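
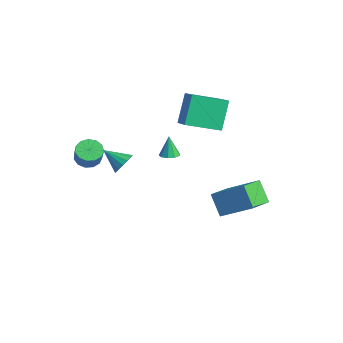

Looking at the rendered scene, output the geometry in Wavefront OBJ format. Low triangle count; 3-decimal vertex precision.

v 0.161 -3.107 0.769
v 0.408 -2.837 1.378
v -0.861 -3.713 1.451
v 0.173 -2.585 1.25
v -0.065 -2.473 0.993
v -0.242 -2.53 0.676
v -0.311 -2.743 0.384
v -0.254 -3.053 0.195
v -0.085 -3.377 0.16
v 0.149 -3.63 0.288
v 0.387 -3.742 0.545
v 0.565 -3.684 0.861
v 0.634 -3.472 1.153
v 0.576 -3.162 1.342
v 0.78 2.907 -3.466
v 1.451 1.407 -2.809
v 2.167 4.029 -2.321
v 2.838 2.529 -1.664
v 1.742 2.851 -4.576
v 2.413 1.351 -3.919
v 3.129 3.973 -3.431
v 3.8 2.473 -2.774
v -2.141 1.146 -1.863
v -1.585 1.141 -1.7
v -2.499 1.334 -0.637
v -1.697 1.511 -1.789
v -2.017 1.71 -1.913
v -2.395 1.645 -2.013
v -2.655 1.347 -2.043
v -2.674 0.954 -1.988
v -2.444 0.651 -1.875
v -2.073 0.58 -1.756
v -1.733 0.773 -1.686
v -3.097 2.752 1.95
v -2.041 2.513 2.554
v -2.282 4.578 1.246
v -1.225 4.339 1.85
v -2.395 1.821 0.35
v -1.338 1.582 0.954
v -1.579 3.647 -0.354
v -0.523 3.408 0.25
v -3.151 -3.327 -0.766
v -2.523 -2.988 -1.026
v -2.04 -3.155 -0.074
v -2.669 -3.493 0.186
v -2.762 -2.68 -0.85
v -2.279 -2.846 0.101
v -3.125 -2.576 -0.648
v -2.642 -2.743 0.304
v -3.497 -2.712 -0.483
v -3.014 -2.878 0.469
v -3.758 -3.042 -0.408
v -3.276 -3.208 0.544
v -3.828 -3.463 -0.447
v -3.345 -3.629 0.505
v -3.682 -3.841 -0.586
v -3.199 -4.007 0.365
v -3.368 -4.055 -0.783
v -2.885 -4.221 0.168
v -2.985 -4.038 -0.975
v -2.502 -4.205 -0.023
v -2.655 -3.796 -1.1
v -2.172 -3.962 -0.148
v -2.483 -3.404 -1.119
v -2 -3.571 -0.167
f 2 1 4
f 2 4 3
f 4 1 5
f 4 5 3
f 5 1 6
f 5 6 3
f 6 1 7
f 6 7 3
f 7 1 8
f 7 8 3
f 8 1 9
f 8 9 3
f 9 1 10
f 9 10 3
f 10 1 11
f 10 11 3
f 11 1 12
f 11 12 3
f 12 1 13
f 12 13 3
f 13 1 14
f 13 14 3
f 14 1 2
f 14 2 3
f 16 18 15
f 19 16 15
f 15 18 17
f 17 19 15
f 16 22 18
f 20 16 19
f 20 22 16
f 18 22 17
f 21 19 17
f 17 22 21
f 21 20 19
f 22 20 21
f 24 23 26
f 24 26 25
f 26 23 27
f 26 27 25
f 27 23 28
f 27 28 25
f 28 23 29
f 28 29 25
f 29 23 30
f 29 30 25
f 30 23 31
f 30 31 25
f 31 23 32
f 31 32 25
f 32 23 33
f 32 33 25
f 33 23 24
f 33 24 25
f 35 37 34
f 38 35 34
f 34 37 36
f 36 38 34
f 35 41 37
f 39 35 38
f 39 41 35
f 37 41 36
f 40 38 36
f 36 41 40
f 40 39 38
f 41 39 40
f 43 42 46
f 43 46 44
f 44 46 47
f 44 47 45
f 46 42 48
f 46 48 47
f 47 48 49
f 47 49 45
f 48 42 50
f 48 50 49
f 49 50 51
f 49 51 45
f 50 42 52
f 50 52 51
f 51 52 53
f 51 53 45
f 52 42 54
f 52 54 53
f 53 54 55
f 53 55 45
f 54 42 56
f 54 56 55
f 55 56 57
f 55 57 45
f 56 42 58
f 56 58 57
f 57 58 59
f 57 59 45
f 58 42 60
f 58 60 59
f 59 60 61
f 59 61 45
f 60 42 62
f 60 62 61
f 61 62 63
f 61 63 45
f 62 42 64
f 62 64 63
f 63 64 65
f 63 65 45
f 64 42 43
f 64 43 65
f 65 43 44
f 65 44 45



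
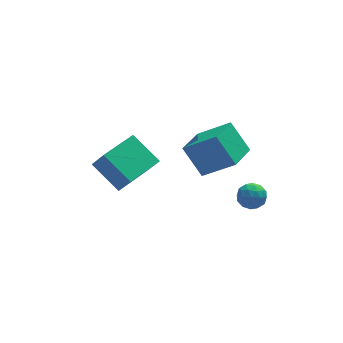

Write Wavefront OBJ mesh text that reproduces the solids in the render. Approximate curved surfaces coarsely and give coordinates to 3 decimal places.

v 2.142 0.103 -2.813
v 2.503 0.722 -2.537
v 3.157 -0.582 -2.603
v 3.518 0.037 -2.327
v 2.936 -0.274 -1.935
v 2.309 0.149 -2.065
v 3.351 -0.009 -3.075
v 2.724 0.414 -3.205
v 3.25 0.653 -2.699
v 2.994 0.489 -1.995
v 2.666 -0.349 -3.145
v 2.41 -0.513 -2.441
v 2.234 0.473 -2.693
v 3.426 -0.333 -2.447
v 3.084 -0.516 -2.216
v 3.297 -0.152 -2.054
v 2.12 0.136 -2.416
v 2.332 0.5 -2.254
v 2.586 -0.086 -1.9
v 3.328 -0.36 -2.886
v 3.54 0.004 -2.724
v 2.363 0.292 -3.086
v 2.576 0.656 -2.924
v 3.074 0.226 -3.24
v 2.885 0.796 -2.627
v 3.481 0.393 -2.504
v 3.383 0.366 -2.943
v 3.015 0.615 -3.019
v 2.734 0.699 -2.213
v 3.33 0.297 -2.089
v 2.989 0.114 -1.859
v 2.62 0.363 -1.935
v 3.173 0.659 -2.308
v 2.33 -0.157 -3.051
v 2.926 -0.559 -2.927
v 3.04 -0.223 -3.205
v 2.671 0.026 -3.281
v 2.179 -0.253 -2.636
v 2.775 -0.656 -2.513
v 2.645 -0.475 -2.121
v 2.277 -0.226 -2.197
v 2.487 -0.519 -2.832
v 0.373 3.372 -1.301
v 1.803 2.591 -0.074
v 1.519 4.816 -1.719
v 2.95 4.035 -0.491
v 1.07 2.405 -2.729
v 2.501 1.624 -1.501
v 2.217 3.849 -3.146
v 3.647 3.068 -1.919
v -3.27 1.202 -1.698
v -4.223 2.492 -0.641
v -1.555 2.482 -1.713
v -2.507 3.771 -0.656
v -2.833 0.629 -0.604
v -3.785 1.918 0.453
v -1.117 1.908 -0.619
v -2.07 3.198 0.438
f 1 38 17
f 38 12 41
f 17 41 6
f 38 41 17
f 1 17 13
f 17 6 18
f 13 18 2
f 17 18 13
f 1 13 22
f 13 2 23
f 22 23 8
f 13 23 22
f 1 22 34
f 22 8 37
f 34 37 11
f 22 37 34
f 1 34 38
f 34 11 42
f 38 42 12
f 34 42 38
f 2 18 29
f 18 6 32
f 29 32 10
f 18 32 29
f 6 41 19
f 41 12 40
f 19 40 5
f 41 40 19
f 12 42 39
f 42 11 35
f 39 35 3
f 42 35 39
f 11 37 36
f 37 8 24
f 36 24 7
f 37 24 36
f 8 23 28
f 23 2 25
f 28 25 9
f 23 25 28
f 4 30 16
f 30 10 31
f 16 31 5
f 30 31 16
f 4 16 14
f 16 5 15
f 14 15 3
f 16 15 14
f 4 14 21
f 14 3 20
f 21 20 7
f 14 20 21
f 4 21 26
f 21 7 27
f 26 27 9
f 21 27 26
f 4 26 30
f 26 9 33
f 30 33 10
f 26 33 30
f 5 31 19
f 31 10 32
f 19 32 6
f 31 32 19
f 3 15 39
f 15 5 40
f 39 40 12
f 15 40 39
f 7 20 36
f 20 3 35
f 36 35 11
f 20 35 36
f 9 27 28
f 27 7 24
f 28 24 8
f 27 24 28
f 10 33 29
f 33 9 25
f 29 25 2
f 33 25 29
f 44 46 43
f 47 44 43
f 43 46 45
f 45 47 43
f 44 50 46
f 48 44 47
f 48 50 44
f 46 50 45
f 49 47 45
f 45 50 49
f 49 48 47
f 50 48 49
f 52 54 51
f 55 52 51
f 51 54 53
f 53 55 51
f 52 58 54
f 56 52 55
f 56 58 52
f 54 58 53
f 57 55 53
f 53 58 57
f 57 56 55
f 58 56 57



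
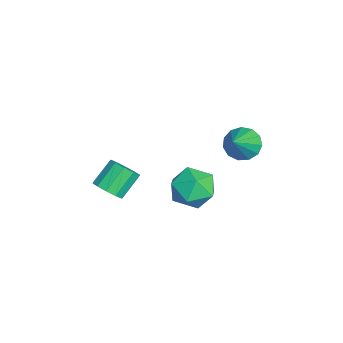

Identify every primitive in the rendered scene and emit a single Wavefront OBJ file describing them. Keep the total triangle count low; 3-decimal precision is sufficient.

v 1.165 0.429 -3.429
v 1.65 -0.047 -2.559
v -0.37 0.527 -2.521
v 0.115 0.051 -1.651
v 0.4 1.075 -1.95
v 1.349 1.014 -2.511
v -0.069 -0.534 -2.569
v 0.88 -0.595 -3.13
v 0.887 -0.642 -2.027
v 1.177 0.352 -1.645
v 0.103 0.128 -3.435
v 0.393 1.122 -3.053
v 1.232 -3.232 -2.067
v 1.687 -2.677 -2.202
v 1.043 -1.933 -1.307
v 0.588 -2.488 -1.173
v 1.336 -2.642 -2.484
v 0.693 -1.897 -1.589
v 0.946 -2.831 -2.606
v 0.302 -2.087 -1.712
v 0.665 -3.174 -2.523
v 0.021 -2.43 -1.629
v 0.6 -3.539 -2.266
v -0.043 -2.795 -1.372
v 0.777 -3.787 -1.933
v 0.133 -3.043 -1.038
v 1.127 -3.823 -1.651
v 0.484 -3.078 -0.756
v 1.518 -3.633 -1.528
v 0.874 -2.889 -0.634
v 1.799 -3.29 -1.611
v 1.155 -2.546 -0.717
v 1.863 -2.925 -1.868
v 1.22 -2.181 -0.974
v 1.802 2.118 1.105
v 2.368 2.341 0.585
v 3.018 1.622 2.215
v 2.281 2.702 0.841
v 2.042 2.877 1.181
v 1.727 2.811 1.496
v 1.436 2.525 1.688
v 1.261 2.11 1.694
v 1.258 1.697 1.513
v 1.427 1.418 1.202
v 1.716 1.361 0.861
v 2.032 1.544 0.597
v 2.275 1.91 0.494
f 1 12 6
f 1 6 2
f 1 2 8
f 1 8 11
f 1 11 12
f 2 6 10
f 6 12 5
f 12 11 3
f 11 8 7
f 8 2 9
f 4 10 5
f 4 5 3
f 4 3 7
f 4 7 9
f 4 9 10
f 5 10 6
f 3 5 12
f 7 3 11
f 9 7 8
f 10 9 2
f 14 13 17
f 14 17 15
f 15 17 18
f 15 18 16
f 17 13 19
f 17 19 18
f 18 19 20
f 18 20 16
f 19 13 21
f 19 21 20
f 20 21 22
f 20 22 16
f 21 13 23
f 21 23 22
f 22 23 24
f 22 24 16
f 23 13 25
f 23 25 24
f 24 25 26
f 24 26 16
f 25 13 27
f 25 27 26
f 26 27 28
f 26 28 16
f 27 13 29
f 27 29 28
f 28 29 30
f 28 30 16
f 29 13 31
f 29 31 30
f 30 31 32
f 30 32 16
f 31 13 33
f 31 33 32
f 32 33 34
f 32 34 16
f 33 13 14
f 33 14 34
f 34 14 15
f 34 15 16
f 36 35 38
f 36 38 37
f 38 35 39
f 38 39 37
f 39 35 40
f 39 40 37
f 40 35 41
f 40 41 37
f 41 35 42
f 41 42 37
f 42 35 43
f 42 43 37
f 43 35 44
f 43 44 37
f 44 35 45
f 44 45 37
f 45 35 46
f 45 46 37
f 46 35 47
f 46 47 37
f 47 35 36
f 47 36 37



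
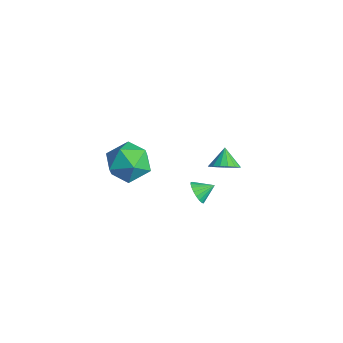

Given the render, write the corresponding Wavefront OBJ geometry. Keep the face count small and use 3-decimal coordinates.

v -1.205 3.645 -1.027
v -0.624 3.515 -0.42
v -1.935 4.095 -0.233
v -0.541 3.889 -0.556
v -0.61 4.208 -0.8
v -0.815 4.397 -1.096
v -1.109 4.414 -1.376
v -1.425 4.255 -1.576
v -1.691 3.956 -1.651
v -1.845 3.585 -1.583
v -1.853 3.229 -1.387
v -1.712 2.967 -1.109
v -1.454 2.861 -0.813
v -1.14 2.934 -0.565
v -0.84 3.17 -0.423
v -0.376 1.592 -1.463
v -0.089 1.202 -0.944
v -0.084 2.428 -0.997
v 0.137 1.229 -1.133
v 0.273 1.318 -1.379
v 0.298 1.455 -1.639
v 0.206 1.615 -1.869
v 0.013 1.772 -2.029
v -0.247 1.897 -2.091
v -0.529 1.97 -2.044
v -0.785 1.978 -1.897
v -0.97 1.918 -1.675
v -1.053 1.803 -1.416
v -1.018 1.651 -1.165
v -0.872 1.489 -0.966
v -0.641 1.345 -0.853
v -0.364 1.243 -0.845
v 0.806 -1.96 4.799
v 1.507 -2.956 4.512
v -0.527 -2.484 3.368
v 0.174 -3.48 3.081
v -0.431 -3.436 4.175
v 0.392 -3.112 5.059
v 0.588 -2.328 2.821
v 1.411 -2.004 3.705
v 1.371 -3.184 3.289
v 0.742 -3.868 4.126
v 0.238 -1.572 3.754
v -0.391 -2.256 4.591
f 2 1 4
f 2 4 3
f 4 1 5
f 4 5 3
f 5 1 6
f 5 6 3
f 6 1 7
f 6 7 3
f 7 1 8
f 7 8 3
f 8 1 9
f 8 9 3
f 9 1 10
f 9 10 3
f 10 1 11
f 10 11 3
f 11 1 12
f 11 12 3
f 12 1 13
f 12 13 3
f 13 1 14
f 13 14 3
f 14 1 15
f 14 15 3
f 15 1 2
f 15 2 3
f 17 16 19
f 17 19 18
f 19 16 20
f 19 20 18
f 20 16 21
f 20 21 18
f 21 16 22
f 21 22 18
f 22 16 23
f 22 23 18
f 23 16 24
f 23 24 18
f 24 16 25
f 24 25 18
f 25 16 26
f 25 26 18
f 26 16 27
f 26 27 18
f 27 16 28
f 27 28 18
f 28 16 29
f 28 29 18
f 29 16 30
f 29 30 18
f 30 16 31
f 30 31 18
f 31 16 32
f 31 32 18
f 32 16 17
f 32 17 18
f 33 44 38
f 33 38 34
f 33 34 40
f 33 40 43
f 33 43 44
f 34 38 42
f 38 44 37
f 44 43 35
f 43 40 39
f 40 34 41
f 36 42 37
f 36 37 35
f 36 35 39
f 36 39 41
f 36 41 42
f 37 42 38
f 35 37 44
f 39 35 43
f 41 39 40
f 42 41 34



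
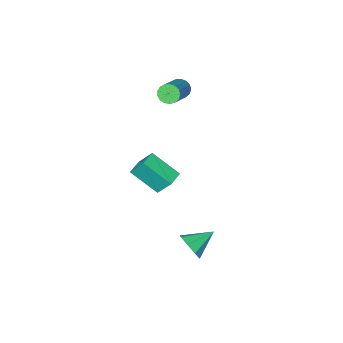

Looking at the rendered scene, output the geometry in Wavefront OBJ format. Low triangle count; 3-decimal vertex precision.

v -0.776 2.744 -3.32
v -0.461 2.394 -2.576
v -2.184 2.836 -2.68
v -0.42 3.066 -2.582
v -0.587 3.55 -3.021
v -0.865 3.561 -3.634
v -1.09 3.093 -4.063
v -1.131 2.421 -4.057
v -0.964 1.938 -3.619
v -0.686 1.927 -3.005
v -4.267 -3.806 3.086
v -3.898 -4.314 3.129
v -2.544 -3.243 4.177
v -2.913 -2.734 4.134
v -3.807 -4.18 2.874
v -2.453 -3.109 3.922
v -3.822 -3.961 2.669
v -2.467 -2.889 3.716
v -3.938 -3.705 2.558
v -2.584 -2.634 3.606
v -4.13 -3.473 2.569
v -2.776 -2.402 3.617
v -4.354 -3.317 2.698
v -2.999 -2.246 3.746
v -4.557 -3.273 2.916
v -3.203 -2.202 3.964
v -4.694 -3.351 3.173
v -3.34 -2.279 4.221
v -4.734 -3.533 3.41
v -3.379 -2.462 4.458
v -4.666 -3.777 3.573
v -3.312 -2.706 4.621
v -4.507 -4.029 3.624
v -3.153 -2.957 4.672
v -4.293 -4.229 3.552
v -2.939 -3.157 4.6
v -4.074 -4.332 3.373
v -2.719 -3.26 4.421
v 0.129 -0.741 1.514
v -0.219 0.026 2.732
v -0.7 0.58 0.446
v -1.047 1.347 1.664
v 0.927 -0.287 1.456
v 0.58 0.48 2.674
v 0.099 1.034 0.388
v -0.249 1.801 1.606
f 2 1 4
f 2 4 3
f 4 1 5
f 4 5 3
f 5 1 6
f 5 6 3
f 6 1 7
f 6 7 3
f 7 1 8
f 7 8 3
f 8 1 9
f 8 9 3
f 9 1 10
f 9 10 3
f 10 1 2
f 10 2 3
f 12 11 15
f 12 15 13
f 13 15 16
f 13 16 14
f 15 11 17
f 15 17 16
f 16 17 18
f 16 18 14
f 17 11 19
f 17 19 18
f 18 19 20
f 18 20 14
f 19 11 21
f 19 21 20
f 20 21 22
f 20 22 14
f 21 11 23
f 21 23 22
f 22 23 24
f 22 24 14
f 23 11 25
f 23 25 24
f 24 25 26
f 24 26 14
f 25 11 27
f 25 27 26
f 26 27 28
f 26 28 14
f 27 11 29
f 27 29 28
f 28 29 30
f 28 30 14
f 29 11 31
f 29 31 30
f 30 31 32
f 30 32 14
f 31 11 33
f 31 33 32
f 32 33 34
f 32 34 14
f 33 11 35
f 33 35 34
f 34 35 36
f 34 36 14
f 35 11 37
f 35 37 36
f 36 37 38
f 36 38 14
f 37 11 12
f 37 12 38
f 38 12 13
f 38 13 14
f 40 42 39
f 43 40 39
f 39 42 41
f 41 43 39
f 40 46 42
f 44 40 43
f 44 46 40
f 42 46 41
f 45 43 41
f 41 46 45
f 45 44 43
f 46 44 45



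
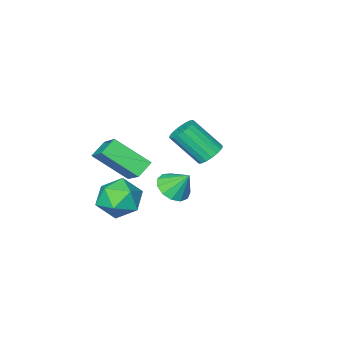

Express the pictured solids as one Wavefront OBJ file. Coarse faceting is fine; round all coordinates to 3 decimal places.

v 1.377 1.015 3.087
v 1.859 0.575 3.549
v 1.063 1.665 4.033
v 2.108 0.918 3.396
v 2.125 1.292 3.145
v 1.905 1.578 2.876
v 1.517 1.686 2.673
v 1.084 1.58 2.602
v 0.745 1.295 2.685
v 0.606 0.922 2.895
v 0.712 0.578 3.166
v 1.029 0.373 3.413
v 1.457 0.372 3.555
v 1.579 -1.761 1.331
v 2.454 -1.751 0.641
v 0.906 -3.189 0.459
v 1.781 -3.179 -0.231
v 1.918 -3.462 0.838
v 2.334 -2.58 1.377
v 1.026 -2.36 -0.277
v 1.442 -1.478 0.262
v 2.112 -2.122 -0.353
v 2.663 -2.803 0.336
v 0.697 -2.137 0.764
v 1.248 -2.818 1.453
v -0.608 -4.156 0.798
v -0.162 -2.698 1.931
v 0.171 -4.003 0.295
v 0.617 -2.545 1.428
v 0.423 -5.415 2.012
v 0.869 -3.957 3.145
v 1.202 -5.262 1.509
v 1.648 -3.804 2.642
v -3.693 -3.22 0.782
v -3.229 -3.495 0.305
v -2.423 -4.556 1.701
v -2.887 -4.28 2.178
v -3.075 -3.236 0.413
v -2.269 -4.296 1.809
v -3.043 -2.973 0.594
v -2.237 -4.034 1.99
v -3.14 -2.76 0.812
v -2.334 -3.82 2.208
v -3.347 -2.637 1.024
v -2.54 -3.697 2.421
v -3.622 -2.63 1.188
v -2.815 -3.69 2.585
v -3.911 -2.74 1.272
v -3.104 -3.8 2.669
v -4.157 -2.944 1.259
v -3.351 -4.005 2.655
v -4.311 -3.204 1.151
v -3.505 -4.264 2.547
v -4.343 -3.466 0.97
v -3.537 -4.527 2.366
v -4.246 -3.68 0.752
v -3.44 -4.74 2.148
v -4.04 -3.803 0.539
v -3.233 -4.863 1.936
v -3.765 -3.81 0.375
v -2.958 -4.87 1.772
v -3.476 -3.7 0.291
v -2.669 -4.76 1.688
f 2 1 4
f 2 4 3
f 4 1 5
f 4 5 3
f 5 1 6
f 5 6 3
f 6 1 7
f 6 7 3
f 7 1 8
f 7 8 3
f 8 1 9
f 8 9 3
f 9 1 10
f 9 10 3
f 10 1 11
f 10 11 3
f 11 1 12
f 11 12 3
f 12 1 13
f 12 13 3
f 13 1 2
f 13 2 3
f 14 25 19
f 14 19 15
f 14 15 21
f 14 21 24
f 14 24 25
f 15 19 23
f 19 25 18
f 25 24 16
f 24 21 20
f 21 15 22
f 17 23 18
f 17 18 16
f 17 16 20
f 17 20 22
f 17 22 23
f 18 23 19
f 16 18 25
f 20 16 24
f 22 20 21
f 23 22 15
f 27 29 26
f 30 27 26
f 26 29 28
f 28 30 26
f 27 33 29
f 31 27 30
f 31 33 27
f 29 33 28
f 32 30 28
f 28 33 32
f 32 31 30
f 33 31 32
f 35 34 38
f 35 38 36
f 36 38 39
f 36 39 37
f 38 34 40
f 38 40 39
f 39 40 41
f 39 41 37
f 40 34 42
f 40 42 41
f 41 42 43
f 41 43 37
f 42 34 44
f 42 44 43
f 43 44 45
f 43 45 37
f 44 34 46
f 44 46 45
f 45 46 47
f 45 47 37
f 46 34 48
f 46 48 47
f 47 48 49
f 47 49 37
f 48 34 50
f 48 50 49
f 49 50 51
f 49 51 37
f 50 34 52
f 50 52 51
f 51 52 53
f 51 53 37
f 52 34 54
f 52 54 53
f 53 54 55
f 53 55 37
f 54 34 56
f 54 56 55
f 55 56 57
f 55 57 37
f 56 34 58
f 56 58 57
f 57 58 59
f 57 59 37
f 58 34 60
f 58 60 59
f 59 60 61
f 59 61 37
f 60 34 62
f 60 62 61
f 61 62 63
f 61 63 37
f 62 34 35
f 62 35 63
f 63 35 36
f 63 36 37



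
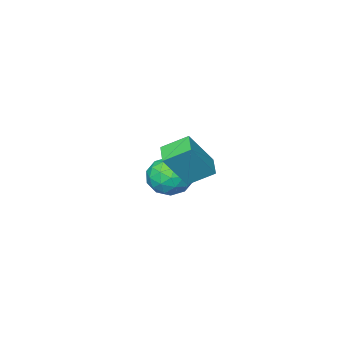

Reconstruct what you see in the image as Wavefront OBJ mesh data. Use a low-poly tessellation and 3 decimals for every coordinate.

v -3.306 -0.982 -1.562
v -2.846 -1.768 -2.389
v -5.054 -1.932 -1.631
v -4.594 -2.718 -2.458
v -4.193 -2.744 -1.295
v -3.113 -2.156 -1.252
v -4.787 -1.544 -2.768
v -3.707 -0.956 -2.725
v -3.761 -2.115 -3.134
v -3.394 -2.857 -2.224
v -4.506 -0.843 -1.796
v -4.139 -1.585 -0.886
v -2.923 -1.291 -1.969
v -4.977 -2.409 -2.051
v -4.742 -2.424 -1.367
v -4.471 -2.886 -1.853
v -3.08 -1.52 -1.301
v -2.809 -1.982 -1.787
v -3.6 -2.556 -1.145
v -5.091 -1.718 -2.233
v -4.82 -2.18 -2.719
v -3.429 -0.814 -2.167
v -3.158 -1.276 -2.653
v -4.3 -1.144 -2.875
v -3.19 -1.957 -2.893
v -4.217 -2.516 -2.934
v -4.331 -1.826 -3.116
v -3.696 -1.48 -3.091
v -2.974 -2.393 -2.358
v -4.001 -2.952 -2.399
v -3.766 -2.967 -1.716
v -3.131 -2.622 -1.69
v -3.512 -2.598 -2.796
v -3.899 -0.748 -1.621
v -4.926 -1.307 -1.662
v -4.769 -1.078 -2.33
v -4.134 -0.733 -2.304
v -3.683 -1.184 -1.086
v -4.71 -1.743 -1.127
v -4.204 -2.22 -0.929
v -3.569 -1.874 -0.904
v -4.388 -1.102 -1.224
v -0.863 2.928 1.281
v -1.753 3.797 2.026
v -0.214 3.844 0.988
v -1.104 4.713 1.732
v 0.324 2.647 3.028
v -0.566 3.516 3.772
v 0.973 3.563 2.734
v 0.083 4.432 3.479
f 1 38 17
f 38 12 41
f 17 41 6
f 38 41 17
f 1 17 13
f 17 6 18
f 13 18 2
f 17 18 13
f 1 13 22
f 13 2 23
f 22 23 8
f 13 23 22
f 1 22 34
f 22 8 37
f 34 37 11
f 22 37 34
f 1 34 38
f 34 11 42
f 38 42 12
f 34 42 38
f 2 18 29
f 18 6 32
f 29 32 10
f 18 32 29
f 6 41 19
f 41 12 40
f 19 40 5
f 41 40 19
f 12 42 39
f 42 11 35
f 39 35 3
f 42 35 39
f 11 37 36
f 37 8 24
f 36 24 7
f 37 24 36
f 8 23 28
f 23 2 25
f 28 25 9
f 23 25 28
f 4 30 16
f 30 10 31
f 16 31 5
f 30 31 16
f 4 16 14
f 16 5 15
f 14 15 3
f 16 15 14
f 4 14 21
f 14 3 20
f 21 20 7
f 14 20 21
f 4 21 26
f 21 7 27
f 26 27 9
f 21 27 26
f 4 26 30
f 26 9 33
f 30 33 10
f 26 33 30
f 5 31 19
f 31 10 32
f 19 32 6
f 31 32 19
f 3 15 39
f 15 5 40
f 39 40 12
f 15 40 39
f 7 20 36
f 20 3 35
f 36 35 11
f 20 35 36
f 9 27 28
f 27 7 24
f 28 24 8
f 27 24 28
f 10 33 29
f 33 9 25
f 29 25 2
f 33 25 29
f 44 46 43
f 47 44 43
f 43 46 45
f 45 47 43
f 44 50 46
f 48 44 47
f 48 50 44
f 46 50 45
f 49 47 45
f 45 50 49
f 49 48 47
f 50 48 49



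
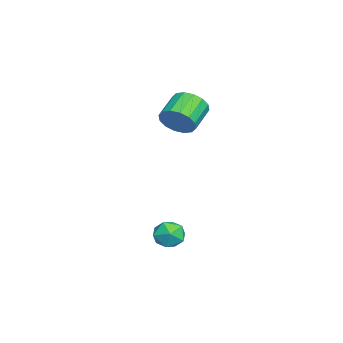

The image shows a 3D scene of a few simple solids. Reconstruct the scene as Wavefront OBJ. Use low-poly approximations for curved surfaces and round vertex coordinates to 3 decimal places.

v -1.912 -3.552 3.033
v -1.475 -3.374 3.74
v -2.631 -2.97 4.354
v -3.068 -3.148 3.647
v -1.469 -3.002 3.506
v -2.625 -2.598 4.12
v -1.582 -2.777 3.145
v -2.738 -2.373 3.759
v -1.783 -2.759 2.754
v -2.939 -2.356 3.368
v -2.019 -2.954 2.438
v -3.175 -2.551 3.052
v -2.226 -3.309 2.281
v -3.383 -2.906 2.895
v -2.349 -3.73 2.326
v -3.505 -3.326 2.94
v -2.355 -4.102 2.56
v -3.511 -3.698 3.174
v -2.242 -4.327 2.921
v -3.398 -3.923 3.535
v -2.041 -4.344 3.312
v -3.197 -3.941 3.926
v -1.805 -4.149 3.628
v -2.961 -3.746 4.242
v -1.597 -3.794 3.785
v -2.754 -3.391 4.399
v 2.617 -2.729 -0.703
v 3.251 -3.108 -0.871
v 2.009 -3.372 -1.549
v 2.643 -3.751 -1.717
v 2.302 -3.861 -1.05
v 2.678 -3.463 -0.527
v 2.582 -3.017 -1.893
v 2.958 -2.619 -1.37
v 3.229 -3.285 -1.606
v 3.056 -3.807 -1.086
v 2.204 -2.673 -1.334
v 2.031 -3.195 -0.814
f 2 1 5
f 2 5 3
f 3 5 6
f 3 6 4
f 5 1 7
f 5 7 6
f 6 7 8
f 6 8 4
f 7 1 9
f 7 9 8
f 8 9 10
f 8 10 4
f 9 1 11
f 9 11 10
f 10 11 12
f 10 12 4
f 11 1 13
f 11 13 12
f 12 13 14
f 12 14 4
f 13 1 15
f 13 15 14
f 14 15 16
f 14 16 4
f 15 1 17
f 15 17 16
f 16 17 18
f 16 18 4
f 17 1 19
f 17 19 18
f 18 19 20
f 18 20 4
f 19 1 21
f 19 21 20
f 20 21 22
f 20 22 4
f 21 1 23
f 21 23 22
f 22 23 24
f 22 24 4
f 23 1 25
f 23 25 24
f 24 25 26
f 24 26 4
f 25 1 2
f 25 2 26
f 26 2 3
f 26 3 4
f 27 38 32
f 27 32 28
f 27 28 34
f 27 34 37
f 27 37 38
f 28 32 36
f 32 38 31
f 38 37 29
f 37 34 33
f 34 28 35
f 30 36 31
f 30 31 29
f 30 29 33
f 30 33 35
f 30 35 36
f 31 36 32
f 29 31 38
f 33 29 37
f 35 33 34
f 36 35 28



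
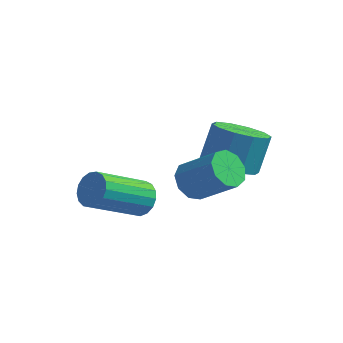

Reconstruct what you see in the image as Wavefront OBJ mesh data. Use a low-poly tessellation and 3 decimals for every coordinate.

v 1.014 -1.039 -0.887
v 1.929 -0.771 -1.152
v 2.082 -0.033 0.122
v 1.166 -0.301 0.387
v 1.541 -0.343 -1.353
v 1.694 0.395 -0.079
v 0.951 -0.181 -1.376
v 1.104 0.557 -0.103
v 0.386 -0.346 -1.213
v 0.538 0.391 0.061
v 0.06 -0.777 -0.924
v 0.212 -0.039 0.349
v 0.098 -1.307 -0.622
v 0.251 -0.569 0.652
v 0.486 -1.735 -0.421
v 0.639 -0.997 0.853
v 1.076 -1.897 -0.397
v 1.229 -1.159 0.876
v 1.642 -1.731 -0.561
v 1.794 -0.994 0.713
v 1.968 -1.301 -0.849
v 2.12 -0.563 0.424
v -1.272 -2.849 -1.787
v -1.021 -2.562 -1.224
v -2.117 -3.944 -0.03
v -2.368 -4.231 -0.593
v -1.294 -2.395 -1.282
v -2.39 -3.777 -0.087
v -1.562 -2.332 -1.455
v -2.658 -3.714 -0.261
v -1.764 -2.387 -1.704
v -2.86 -3.769 -0.51
v -1.853 -2.548 -1.972
v -2.949 -3.93 -0.778
v -1.809 -2.779 -2.198
v -2.905 -4.16 -1.004
v -1.642 -3.025 -2.33
v -2.738 -4.407 -1.136
v -1.39 -3.231 -2.337
v -2.486 -4.613 -1.143
v -1.111 -3.349 -2.219
v -2.207 -4.731 -1.024
v -0.869 -3.353 -2.001
v -1.965 -4.735 -0.807
v -0.719 -3.242 -1.734
v -1.815 -4.624 -0.54
v -0.696 -3.04 -1.48
v -1.792 -4.422 -0.286
v -0.805 -2.795 -1.296
v -1.901 -4.177 -0.102
v 0.446 -2.886 -0.393
v 0.849 -3.22 -0.901
v 2.097 -3.369 0.184
v 1.694 -3.034 0.693
v 0.925 -2.727 -0.921
v 2.172 -2.875 0.164
v 0.776 -2.308 -0.693
v 2.024 -2.456 0.392
v 0.474 -2.16 -0.325
v 1.721 -2.308 0.76
v 0.158 -2.351 0.012
v 1.406 -2.499 1.097
v -0.023 -2.792 0.159
v 1.225 -2.941 1.244
v 0.016 -3.278 0.048
v 1.264 -3.426 1.133
v 0.256 -3.58 -0.269
v 1.504 -3.728 0.816
v 0.585 -3.557 -0.644
v 1.833 -3.705 0.441
f 2 1 5
f 2 5 3
f 3 5 6
f 3 6 4
f 5 1 7
f 5 7 6
f 6 7 8
f 6 8 4
f 7 1 9
f 7 9 8
f 8 9 10
f 8 10 4
f 9 1 11
f 9 11 10
f 10 11 12
f 10 12 4
f 11 1 13
f 11 13 12
f 12 13 14
f 12 14 4
f 13 1 15
f 13 15 14
f 14 15 16
f 14 16 4
f 15 1 17
f 15 17 16
f 16 17 18
f 16 18 4
f 17 1 19
f 17 19 18
f 18 19 20
f 18 20 4
f 19 1 21
f 19 21 20
f 20 21 22
f 20 22 4
f 21 1 2
f 21 2 22
f 22 2 3
f 22 3 4
f 24 23 27
f 24 27 25
f 25 27 28
f 25 28 26
f 27 23 29
f 27 29 28
f 28 29 30
f 28 30 26
f 29 23 31
f 29 31 30
f 30 31 32
f 30 32 26
f 31 23 33
f 31 33 32
f 32 33 34
f 32 34 26
f 33 23 35
f 33 35 34
f 34 35 36
f 34 36 26
f 35 23 37
f 35 37 36
f 36 37 38
f 36 38 26
f 37 23 39
f 37 39 38
f 38 39 40
f 38 40 26
f 39 23 41
f 39 41 40
f 40 41 42
f 40 42 26
f 41 23 43
f 41 43 42
f 42 43 44
f 42 44 26
f 43 23 45
f 43 45 44
f 44 45 46
f 44 46 26
f 45 23 47
f 45 47 46
f 46 47 48
f 46 48 26
f 47 23 49
f 47 49 48
f 48 49 50
f 48 50 26
f 49 23 24
f 49 24 50
f 50 24 25
f 50 25 26
f 52 51 55
f 52 55 53
f 53 55 56
f 53 56 54
f 55 51 57
f 55 57 56
f 56 57 58
f 56 58 54
f 57 51 59
f 57 59 58
f 58 59 60
f 58 60 54
f 59 51 61
f 59 61 60
f 60 61 62
f 60 62 54
f 61 51 63
f 61 63 62
f 62 63 64
f 62 64 54
f 63 51 65
f 63 65 64
f 64 65 66
f 64 66 54
f 65 51 67
f 65 67 66
f 66 67 68
f 66 68 54
f 67 51 69
f 67 69 68
f 68 69 70
f 68 70 54
f 69 51 52
f 69 52 70
f 70 52 53
f 70 53 54



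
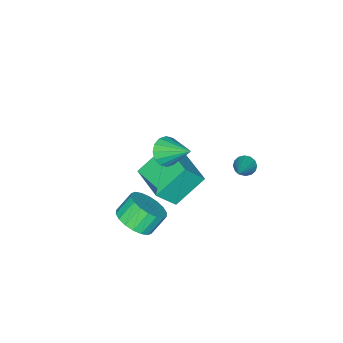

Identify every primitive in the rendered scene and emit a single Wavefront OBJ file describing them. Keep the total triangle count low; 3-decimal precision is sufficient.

v 0.75 -3.06 -3.122
v -0.661 -2.52 -1.842
v 1.563 -1.192 -3.015
v 0.152 -0.652 -1.735
v 1.628 -3.508 -1.965
v 0.217 -2.968 -0.685
v 2.441 -1.64 -1.858
v 1.03 -1.1 -0.578
v -2.175 -0.153 -2.279
v -1.863 -0.622 -2.366
v -0.705 0.613 -1.141
v -1.789 -0.439 -2.585
v -1.818 -0.179 -2.722
v -1.943 0.088 -2.74
v -2.13 0.29 -2.635
v -2.329 0.374 -2.434
v -2.487 0.316 -2.191
v -2.561 0.133 -1.972
v -2.532 -0.126 -1.835
v -2.407 -0.393 -1.817
v -2.22 -0.595 -1.923
v -2.021 -0.679 -2.124
v 4.308 -1.322 -2.059
v 5.022 -1.563 -1.402
v 4.287 -1.3 -0.505
v 3.572 -1.058 -1.161
v 5.094 -1.13 -1.471
v 4.358 -0.866 -0.574
v 5.009 -0.734 -1.657
v 4.274 -0.47 -0.759
v 4.786 -0.455 -1.922
v 4.051 -0.191 -1.024
v 4.468 -0.347 -2.214
v 3.733 -0.083 -1.316
v 4.118 -0.433 -2.475
v 3.383 -0.169 -1.577
v 3.806 -0.694 -2.654
v 3.071 -0.431 -1.756
v 3.593 -1.08 -2.715
v 2.858 -0.817 -1.818
v 3.522 -1.514 -2.646
v 2.786 -1.25 -1.749
v 3.606 -1.91 -2.461
v 2.871 -1.646 -1.563
v 3.829 -2.189 -2.196
v 3.094 -1.925 -1.298
v 4.147 -2.297 -1.904
v 3.412 -2.033 -1.006
v 4.497 -2.211 -1.643
v 3.762 -1.947 -0.745
v 4.809 -1.949 -1.464
v 4.074 -1.686 -0.566
v 1.898 -1.466 1.303
v 2.328 -1.068 0.759
v 1.842 -0.074 2.277
v 1.934 -1.007 0.649
v 1.53 -1.068 0.714
v 1.224 -1.237 0.937
v 1.099 -1.466 1.258
v 1.188 -1.696 1.591
v 1.467 -1.864 1.847
v 1.861 -1.925 1.957
v 2.266 -1.863 1.891
v 2.571 -1.695 1.668
v 2.696 -1.465 1.347
v 2.607 -1.236 1.014
f 2 4 1
f 5 2 1
f 1 4 3
f 3 5 1
f 2 8 4
f 6 2 5
f 6 8 2
f 4 8 3
f 7 5 3
f 3 8 7
f 7 6 5
f 8 6 7
f 10 9 12
f 10 12 11
f 12 9 13
f 12 13 11
f 13 9 14
f 13 14 11
f 14 9 15
f 14 15 11
f 15 9 16
f 15 16 11
f 16 9 17
f 16 17 11
f 17 9 18
f 17 18 11
f 18 9 19
f 18 19 11
f 19 9 20
f 19 20 11
f 20 9 21
f 20 21 11
f 21 9 22
f 21 22 11
f 22 9 10
f 22 10 11
f 24 23 27
f 24 27 25
f 25 27 28
f 25 28 26
f 27 23 29
f 27 29 28
f 28 29 30
f 28 30 26
f 29 23 31
f 29 31 30
f 30 31 32
f 30 32 26
f 31 23 33
f 31 33 32
f 32 33 34
f 32 34 26
f 33 23 35
f 33 35 34
f 34 35 36
f 34 36 26
f 35 23 37
f 35 37 36
f 36 37 38
f 36 38 26
f 37 23 39
f 37 39 38
f 38 39 40
f 38 40 26
f 39 23 41
f 39 41 40
f 40 41 42
f 40 42 26
f 41 23 43
f 41 43 42
f 42 43 44
f 42 44 26
f 43 23 45
f 43 45 44
f 44 45 46
f 44 46 26
f 45 23 47
f 45 47 46
f 46 47 48
f 46 48 26
f 47 23 49
f 47 49 48
f 48 49 50
f 48 50 26
f 49 23 51
f 49 51 50
f 50 51 52
f 50 52 26
f 51 23 24
f 51 24 52
f 52 24 25
f 52 25 26
f 54 53 56
f 54 56 55
f 56 53 57
f 56 57 55
f 57 53 58
f 57 58 55
f 58 53 59
f 58 59 55
f 59 53 60
f 59 60 55
f 60 53 61
f 60 61 55
f 61 53 62
f 61 62 55
f 62 53 63
f 62 63 55
f 63 53 64
f 63 64 55
f 64 53 65
f 64 65 55
f 65 53 66
f 65 66 55
f 66 53 54
f 66 54 55



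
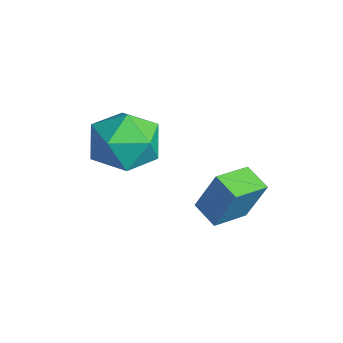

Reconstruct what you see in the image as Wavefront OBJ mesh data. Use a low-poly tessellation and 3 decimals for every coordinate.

v 2.086 -2.234 1.455
v 3.148 -2.869 1.543
v 1.232 -3.791 0.517
v 2.294 -4.426 0.605
v 1.631 -4.182 1.625
v 2.159 -3.22 2.204
v 2.221 -3.44 -0.144
v 2.749 -2.478 0.435
v 3.232 -3.615 0.554
v 2.867 -4.073 1.648
v 1.513 -2.587 0.412
v 1.148 -3.045 1.506
v 3.116 -1.452 -1.766
v 3.521 -0.939 -0.24
v 2.621 -0.228 -2.046
v 3.026 0.285 -0.52
v 4.014 -1.165 -2.1
v 4.419 -0.652 -0.574
v 3.519 0.059 -2.38
v 3.924 0.572 -0.854
f 1 12 6
f 1 6 2
f 1 2 8
f 1 8 11
f 1 11 12
f 2 6 10
f 6 12 5
f 12 11 3
f 11 8 7
f 8 2 9
f 4 10 5
f 4 5 3
f 4 3 7
f 4 7 9
f 4 9 10
f 5 10 6
f 3 5 12
f 7 3 11
f 9 7 8
f 10 9 2
f 14 16 13
f 17 14 13
f 13 16 15
f 15 17 13
f 14 20 16
f 18 14 17
f 18 20 14
f 16 20 15
f 19 17 15
f 15 20 19
f 19 18 17
f 20 18 19



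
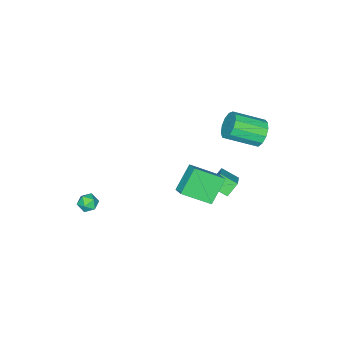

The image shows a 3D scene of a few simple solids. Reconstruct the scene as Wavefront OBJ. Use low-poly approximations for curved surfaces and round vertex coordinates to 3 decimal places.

v 3.391 -2.81 -2.497
v 3.754 -2.382 -2.785
v 4.046 -2.838 -1.715
v 4.409 -2.41 -2.003
v 3.844 -2.244 -1.778
v 3.439 -2.227 -2.261
v 4.361 -2.993 -2.239
v 3.956 -2.976 -2.722
v 4.353 -2.495 -2.626
v 4.033 -2.032 -2.341
v 3.767 -3.188 -2.159
v 3.447 -2.725 -1.874
v -2.573 1.915 -3.825
v -2.307 0.948 -3.327
v -3.198 2.13 -3.075
v -2.932 1.162 -2.577
v -1.688 2.458 -3.243
v -1.422 1.49 -2.745
v -2.313 2.672 -2.493
v -2.047 1.705 -1.995
v -3.77 3.065 1.122
v -3.356 3.691 1.562
v -2.236 2.36 2.399
v -2.65 1.735 1.958
v -3.732 3.55 1.843
v -2.613 2.22 2.68
v -4.121 3.256 1.895
v -3.001 1.925 2.731
v -4.398 2.901 1.701
v -3.278 1.57 2.538
v -4.476 2.598 1.323
v -3.356 1.268 2.16
v -4.329 2.444 0.882
v -3.209 1.113 1.718
v -4.005 2.487 0.516
v -2.885 1.156 1.353
v -3.607 2.713 0.343
v -2.487 1.383 1.18
v -3.26 3.052 0.417
v -2.14 1.721 1.254
v -3.075 3.394 0.715
v -1.955 2.064 1.551
v -3.111 3.633 1.142
v -1.991 2.302 1.978
v 0.661 2.751 -1.287
v -0.538 2.748 -0.082
v 1.033 3.367 -0.915
v -0.166 3.364 0.29
v 1.686 1.516 -0.27
v 0.487 1.513 0.935
v 2.058 2.132 0.102
v 0.859 2.129 1.307
f 1 12 6
f 1 6 2
f 1 2 8
f 1 8 11
f 1 11 12
f 2 6 10
f 6 12 5
f 12 11 3
f 11 8 7
f 8 2 9
f 4 10 5
f 4 5 3
f 4 3 7
f 4 7 9
f 4 9 10
f 5 10 6
f 3 5 12
f 7 3 11
f 9 7 8
f 10 9 2
f 14 16 13
f 17 14 13
f 13 16 15
f 15 17 13
f 14 20 16
f 18 14 17
f 18 20 14
f 16 20 15
f 19 17 15
f 15 20 19
f 19 18 17
f 20 18 19
f 22 21 25
f 22 25 23
f 23 25 26
f 23 26 24
f 25 21 27
f 25 27 26
f 26 27 28
f 26 28 24
f 27 21 29
f 27 29 28
f 28 29 30
f 28 30 24
f 29 21 31
f 29 31 30
f 30 31 32
f 30 32 24
f 31 21 33
f 31 33 32
f 32 33 34
f 32 34 24
f 33 21 35
f 33 35 34
f 34 35 36
f 34 36 24
f 35 21 37
f 35 37 36
f 36 37 38
f 36 38 24
f 37 21 39
f 37 39 38
f 38 39 40
f 38 40 24
f 39 21 41
f 39 41 40
f 40 41 42
f 40 42 24
f 41 21 43
f 41 43 42
f 42 43 44
f 42 44 24
f 43 21 22
f 43 22 44
f 44 22 23
f 44 23 24
f 46 48 45
f 49 46 45
f 45 48 47
f 47 49 45
f 46 52 48
f 50 46 49
f 50 52 46
f 48 52 47
f 51 49 47
f 47 52 51
f 51 50 49
f 52 50 51



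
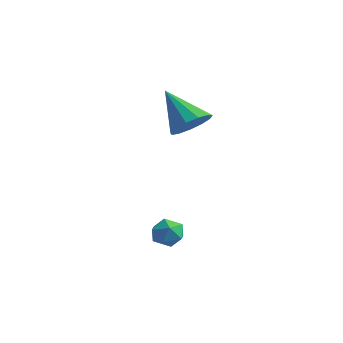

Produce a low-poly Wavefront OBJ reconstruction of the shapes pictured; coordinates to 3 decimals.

v 1.727 -2.354 -1.809
v 2.381 -2.069 -1.626
v 1.919 -3.271 -1.074
v 2.573 -2.986 -0.891
v 1.953 -2.651 -0.679
v 1.834 -2.084 -1.133
v 2.466 -3.256 -1.567
v 2.347 -2.689 -2.021
v 2.837 -2.627 -1.476
v 2.521 -2.253 -0.927
v 1.779 -3.087 -1.773
v 1.463 -2.713 -1.224
v 0.188 0.684 2.919
v 0.869 0.912 3.556
v -1.228 0.656 4.441
v 0.666 1.38 3.376
v 0.312 1.627 3.05
v -0.082 1.574 2.683
v -0.39 1.239 2.391
v -0.514 0.728 2.266
v -0.416 0.202 2.348
v -0.125 -0.17 2.612
v 0.265 -0.272 2.972
v 0.631 -0.07 3.316
v 0.856 0.371 3.534
f 1 12 6
f 1 6 2
f 1 2 8
f 1 8 11
f 1 11 12
f 2 6 10
f 6 12 5
f 12 11 3
f 11 8 7
f 8 2 9
f 4 10 5
f 4 5 3
f 4 3 7
f 4 7 9
f 4 9 10
f 5 10 6
f 3 5 12
f 7 3 11
f 9 7 8
f 10 9 2
f 14 13 16
f 14 16 15
f 16 13 17
f 16 17 15
f 17 13 18
f 17 18 15
f 18 13 19
f 18 19 15
f 19 13 20
f 19 20 15
f 20 13 21
f 20 21 15
f 21 13 22
f 21 22 15
f 22 13 23
f 22 23 15
f 23 13 24
f 23 24 15
f 24 13 25
f 24 25 15
f 25 13 14
f 25 14 15



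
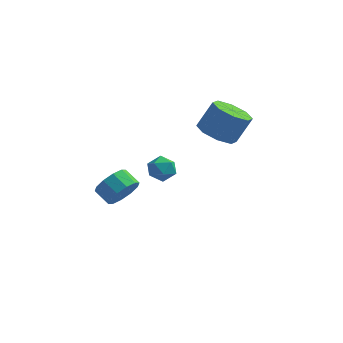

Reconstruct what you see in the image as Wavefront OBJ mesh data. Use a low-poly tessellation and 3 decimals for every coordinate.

v -2.656 -4.075 1.126
v -2.04 -3.543 1.574
v -2.787 -3.072 2.043
v -3.404 -3.605 1.594
v -2.18 -3.278 1.084
v -2.927 -2.807 1.553
v -2.502 -3.317 0.609
v -3.25 -2.846 1.078
v -2.884 -3.646 0.332
v -3.631 -3.175 0.801
v -3.178 -4.139 0.358
v -3.925 -3.668 0.827
v -3.273 -4.608 0.677
v -4.02 -4.137 1.146
v -3.133 -4.873 1.167
v -3.88 -4.402 1.636
v -2.81 -4.834 1.642
v -3.558 -4.363 2.111
v -2.429 -4.505 1.919
v -3.176 -4.034 2.388
v -2.135 -4.012 1.893
v -2.882 -3.541 2.362
v -2.349 2.669 -1.396
v -1.791 2.306 -1.893
v -2.409 1.554 -0.647
v -1.851 1.191 -1.144
v -1.621 1.819 -0.651
v -1.585 2.508 -1.114
v -2.615 1.352 -1.426
v -2.579 2.041 -1.889
v -1.956 1.492 -1.911
v -1.341 1.781 -1.432
v -2.859 2.079 -1.108
v -2.244 2.368 -0.629
v 0.682 1.548 1.93
v 1.524 0.86 1.761
v 2.22 1.364 3.181
v 1.378 2.052 3.35
v 1.657 1.621 1.426
v 2.353 2.125 2.846
v 1.219 2.339 1.386
v 1.915 2.843 2.806
v 0.467 2.594 1.665
v 1.163 3.097 3.085
v -0.16 2.236 2.099
v 0.536 2.74 3.519
v -0.293 1.475 2.434
v 0.403 1.979 3.854
v 0.145 0.757 2.474
v 0.841 1.261 3.894
v 0.897 0.503 2.195
v 1.593 1.006 3.615
f 2 1 5
f 2 5 3
f 3 5 6
f 3 6 4
f 5 1 7
f 5 7 6
f 6 7 8
f 6 8 4
f 7 1 9
f 7 9 8
f 8 9 10
f 8 10 4
f 9 1 11
f 9 11 10
f 10 11 12
f 10 12 4
f 11 1 13
f 11 13 12
f 12 13 14
f 12 14 4
f 13 1 15
f 13 15 14
f 14 15 16
f 14 16 4
f 15 1 17
f 15 17 16
f 16 17 18
f 16 18 4
f 17 1 19
f 17 19 18
f 18 19 20
f 18 20 4
f 19 1 21
f 19 21 20
f 20 21 22
f 20 22 4
f 21 1 2
f 21 2 22
f 22 2 3
f 22 3 4
f 23 34 28
f 23 28 24
f 23 24 30
f 23 30 33
f 23 33 34
f 24 28 32
f 28 34 27
f 34 33 25
f 33 30 29
f 30 24 31
f 26 32 27
f 26 27 25
f 26 25 29
f 26 29 31
f 26 31 32
f 27 32 28
f 25 27 34
f 29 25 33
f 31 29 30
f 32 31 24
f 36 35 39
f 36 39 37
f 37 39 40
f 37 40 38
f 39 35 41
f 39 41 40
f 40 41 42
f 40 42 38
f 41 35 43
f 41 43 42
f 42 43 44
f 42 44 38
f 43 35 45
f 43 45 44
f 44 45 46
f 44 46 38
f 45 35 47
f 45 47 46
f 46 47 48
f 46 48 38
f 47 35 49
f 47 49 48
f 48 49 50
f 48 50 38
f 49 35 51
f 49 51 50
f 50 51 52
f 50 52 38
f 51 35 36
f 51 36 52
f 52 36 37
f 52 37 38



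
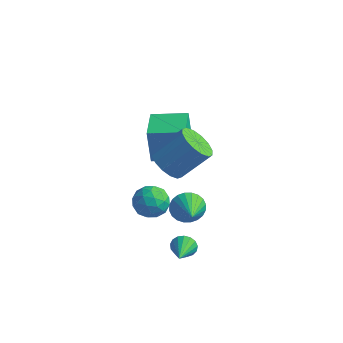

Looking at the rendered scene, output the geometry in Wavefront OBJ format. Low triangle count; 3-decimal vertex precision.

v -4.303 2.852 -0.937
v -4.595 2.902 1.152
v -2.597 3.874 -0.722
v -2.889 3.924 1.367
v -3.251 1.056 -0.747
v -3.543 1.106 1.342
v -1.545 2.078 -0.532
v -1.837 2.128 1.557
v -2.662 -0.315 -2.378
v -1.684 0.043 -2.399
v -2.136 -1.703 -1.581
v -1.158 -1.345 -1.602
v -1.87 -0.879 -1.002
v -2.195 -0.022 -1.495
v -1.625 -1.638 -2.485
v -1.95 -0.781 -2.978
v -1.044 -0.775 -2.466
v -1.195 -0.306 -1.549
v -2.625 -1.354 -2.431
v -2.776 -0.885 -1.514
v -2.219 -0.014 -2.458
v -1.601 -1.646 -1.522
v -2.019 -1.372 -1.169
v -1.445 -1.161 -1.181
v -2.519 -0.052 -1.927
v -1.945 0.158 -1.939
v -2.054 -0.384 -1.118
v -1.875 -1.818 -2.041
v -1.301 -1.608 -2.053
v -2.375 -0.499 -2.799
v -1.801 -0.288 -2.811
v -1.766 -1.276 -2.862
v -1.268 -0.285 -2.51
v -0.959 -1.1 -2.042
v -1.233 -1.273 -2.561
v -1.424 -0.769 -2.851
v -1.357 -0.009 -1.972
v -1.048 -0.825 -1.503
v -1.466 -0.551 -1.15
v -1.657 -0.047 -1.44
v -0.981 -0.49 -2.011
v -2.772 -0.835 -2.477
v -2.463 -1.651 -2.008
v -2.163 -1.613 -2.54
v -2.354 -1.109 -2.83
v -2.861 -0.56 -1.938
v -2.552 -1.375 -1.47
v -2.396 -0.891 -1.129
v -2.587 -0.387 -1.419
v -2.839 -1.17 -1.969
v 1.584 -2.922 -2.085
v 1.773 -2.621 -1.493
v 2.236 -4.258 -1.615
v 1.474 -2.744 -1.427
v 1.2 -2.908 -1.511
v 1.014 -3.074 -1.727
v 0.958 -3.206 -2.025
v 1.045 -3.273 -2.336
v 1.256 -3.259 -2.59
v 1.542 -3.167 -2.728
v 1.838 -3.02 -2.719
v 2.075 -2.85 -2.564
v 2.199 -2.696 -2.299
v 2.183 -2.594 -1.986
v 2.029 -2.567 -1.695
v -0.107 -1.959 2.845
v 0.632 -2.719 2.851
v 1.706 -1.661 4.342
v 0.967 -0.901 4.335
v 0.802 -2.358 2.473
v 1.876 -1.301 3.964
v 0.728 -1.891 2.195
v 1.802 -0.834 3.686
v 0.43 -1.442 2.091
v 1.504 -0.385 3.582
v -0.011 -1.132 2.189
v 1.063 -0.074 3.679
v -0.479 -1.043 2.462
v 0.595 0.015 3.953
v -0.846 -1.199 2.838
v 0.228 -0.141 4.329
v -1.016 -1.559 3.216
v 0.058 -0.502 4.707
v -0.942 -2.026 3.494
v 0.132 -0.969 4.985
v -0.644 -2.475 3.598
v 0.43 -1.418 5.089
v -0.203 -2.786 3.501
v 0.871 -1.728 4.991
v 0.265 -2.875 3.227
v 1.339 -1.817 4.718
v 2.015 -3.239 1.517
v 2.573 -3.197 0.813
v 3.125 -4.481 2.323
v 2.705 -2.945 1.02
v 2.731 -2.738 1.302
v 2.648 -2.608 1.617
v 2.469 -2.573 1.918
v 2.221 -2.64 2.157
v 1.941 -2.799 2.298
v 1.673 -3.024 2.321
v 1.456 -3.282 2.222
v 1.325 -3.534 2.015
v 1.299 -3.74 1.732
v 1.382 -3.871 1.417
v 1.561 -3.905 1.117
v 1.809 -3.838 0.878
v 2.089 -3.68 0.736
v 2.357 -3.455 0.713
f 2 4 1
f 5 2 1
f 1 4 3
f 3 5 1
f 2 8 4
f 6 2 5
f 6 8 2
f 4 8 3
f 7 5 3
f 3 8 7
f 7 6 5
f 8 6 7
f 9 46 25
f 46 20 49
f 25 49 14
f 46 49 25
f 9 25 21
f 25 14 26
f 21 26 10
f 25 26 21
f 9 21 30
f 21 10 31
f 30 31 16
f 21 31 30
f 9 30 42
f 30 16 45
f 42 45 19
f 30 45 42
f 9 42 46
f 42 19 50
f 46 50 20
f 42 50 46
f 10 26 37
f 26 14 40
f 37 40 18
f 26 40 37
f 14 49 27
f 49 20 48
f 27 48 13
f 49 48 27
f 20 50 47
f 50 19 43
f 47 43 11
f 50 43 47
f 19 45 44
f 45 16 32
f 44 32 15
f 45 32 44
f 16 31 36
f 31 10 33
f 36 33 17
f 31 33 36
f 12 38 24
f 38 18 39
f 24 39 13
f 38 39 24
f 12 24 22
f 24 13 23
f 22 23 11
f 24 23 22
f 12 22 29
f 22 11 28
f 29 28 15
f 22 28 29
f 12 29 34
f 29 15 35
f 34 35 17
f 29 35 34
f 12 34 38
f 34 17 41
f 38 41 18
f 34 41 38
f 13 39 27
f 39 18 40
f 27 40 14
f 39 40 27
f 11 23 47
f 23 13 48
f 47 48 20
f 23 48 47
f 15 28 44
f 28 11 43
f 44 43 19
f 28 43 44
f 17 35 36
f 35 15 32
f 36 32 16
f 35 32 36
f 18 41 37
f 41 17 33
f 37 33 10
f 41 33 37
f 52 51 54
f 52 54 53
f 54 51 55
f 54 55 53
f 55 51 56
f 55 56 53
f 56 51 57
f 56 57 53
f 57 51 58
f 57 58 53
f 58 51 59
f 58 59 53
f 59 51 60
f 59 60 53
f 60 51 61
f 60 61 53
f 61 51 62
f 61 62 53
f 62 51 63
f 62 63 53
f 63 51 64
f 63 64 53
f 64 51 65
f 64 65 53
f 65 51 52
f 65 52 53
f 67 66 70
f 67 70 68
f 68 70 71
f 68 71 69
f 70 66 72
f 70 72 71
f 71 72 73
f 71 73 69
f 72 66 74
f 72 74 73
f 73 74 75
f 73 75 69
f 74 66 76
f 74 76 75
f 75 76 77
f 75 77 69
f 76 66 78
f 76 78 77
f 77 78 79
f 77 79 69
f 78 66 80
f 78 80 79
f 79 80 81
f 79 81 69
f 80 66 82
f 80 82 81
f 81 82 83
f 81 83 69
f 82 66 84
f 82 84 83
f 83 84 85
f 83 85 69
f 84 66 86
f 84 86 85
f 85 86 87
f 85 87 69
f 86 66 88
f 86 88 87
f 87 88 89
f 87 89 69
f 88 66 90
f 88 90 89
f 89 90 91
f 89 91 69
f 90 66 67
f 90 67 91
f 91 67 68
f 91 68 69
f 93 92 95
f 93 95 94
f 95 92 96
f 95 96 94
f 96 92 97
f 96 97 94
f 97 92 98
f 97 98 94
f 98 92 99
f 98 99 94
f 99 92 100
f 99 100 94
f 100 92 101
f 100 101 94
f 101 92 102
f 101 102 94
f 102 92 103
f 102 103 94
f 103 92 104
f 103 104 94
f 104 92 105
f 104 105 94
f 105 92 106
f 105 106 94
f 106 92 107
f 106 107 94
f 107 92 108
f 107 108 94
f 108 92 109
f 108 109 94
f 109 92 93
f 109 93 94



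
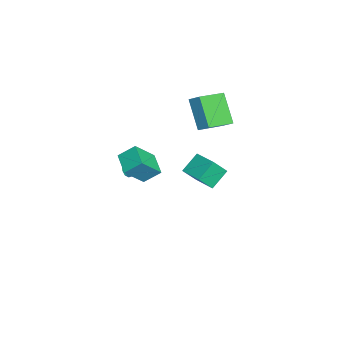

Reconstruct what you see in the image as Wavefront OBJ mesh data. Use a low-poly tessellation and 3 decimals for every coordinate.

v -4.639 3.275 3.61
v -4.212 3.869 4.152
v -3.321 3.813 1.985
v -2.895 4.407 2.527
v -3.405 1.893 4.153
v -2.979 2.487 4.695
v -2.088 2.431 2.528
v -1.661 3.025 3.07
v 3.104 2.365 2.442
v 3.457 1.635 3.446
v 2.356 3.132 3.263
v 2.708 2.403 4.267
v 4.252 3.237 2.673
v 4.604 2.508 3.677
v 3.503 4.005 3.494
v 3.856 3.275 4.498
v -3.778 -1.528 -2.046
v -3.274 -1.53 -2.601
v -3.322 -0.532 -1.634
v -3.609 -1.317 -2.745
v -3.998 -1.171 -2.667
v -4.317 -1.138 -2.392
v -4.465 -1.229 -2.007
v -4.395 -1.415 -1.634
v -4.129 -1.637 -1.392
v -3.752 -1.824 -1.357
v -3.383 -1.917 -1.541
v -3.14 -1.887 -1.885
v -3.099 -1.742 -2.28
v 0.645 -0.88 1.671
v 1.384 -1.881 3.012
v 0.579 0.071 2.416
v 1.319 -0.93 3.758
v 1.941 -0.47 1.262
v 2.681 -1.471 2.604
v 1.876 0.481 2.008
v 2.615 -0.52 3.349
f 2 4 1
f 5 2 1
f 1 4 3
f 3 5 1
f 2 8 4
f 6 2 5
f 6 8 2
f 4 8 3
f 7 5 3
f 3 8 7
f 7 6 5
f 8 6 7
f 10 12 9
f 13 10 9
f 9 12 11
f 11 13 9
f 10 16 12
f 14 10 13
f 14 16 10
f 12 16 11
f 15 13 11
f 11 16 15
f 15 14 13
f 16 14 15
f 18 17 20
f 18 20 19
f 20 17 21
f 20 21 19
f 21 17 22
f 21 22 19
f 22 17 23
f 22 23 19
f 23 17 24
f 23 24 19
f 24 17 25
f 24 25 19
f 25 17 26
f 25 26 19
f 26 17 27
f 26 27 19
f 27 17 28
f 27 28 19
f 28 17 29
f 28 29 19
f 29 17 18
f 29 18 19
f 31 33 30
f 34 31 30
f 30 33 32
f 32 34 30
f 31 37 33
f 35 31 34
f 35 37 31
f 33 37 32
f 36 34 32
f 32 37 36
f 36 35 34
f 37 35 36



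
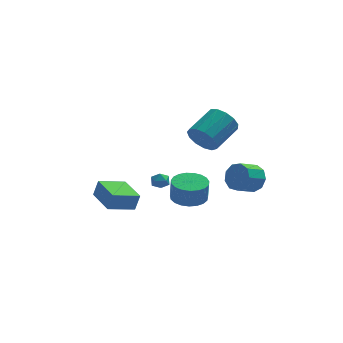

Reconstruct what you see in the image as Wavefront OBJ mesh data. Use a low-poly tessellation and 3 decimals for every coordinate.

v 1.461 0.395 2.037
v 2.014 0.371 1.133
v 3.391 1.721 1.939
v 2.839 1.745 2.843
v 1.615 0.812 1.075
v 2.993 2.162 1.881
v 1.168 1.121 1.323
v 2.545 2.471 2.128
v 0.814 1.199 1.797
v 2.191 2.549 2.603
v 0.665 1.022 2.348
v 2.042 2.372 3.154
v 0.769 0.646 2.8
v 2.147 1.996 3.606
v 1.093 0.19 3.01
v 2.471 1.54 3.816
v 1.534 -0.201 2.911
v 2.911 1.149 3.717
v 1.952 -0.402 2.534
v 3.329 0.948 3.34
v 2.214 -0.351 2
v 3.591 0.999 2.806
v 2.237 -0.062 1.478
v 3.614 1.288 2.284
v -4.18 -3.076 -1.219
v -3.878 -3 -0.184
v -4.856 -1.195 -1.159
v -4.554 -1.119 -0.125
v -2.626 -2.501 -1.715
v -2.324 -2.425 -0.681
v -3.302 -0.62 -1.656
v -3 -0.544 -0.621
v -0.45 2.42 -2.468
v -0.273 2.144 -1.929
v -1.287 1.836 -2.491
v -1.11 1.56 -1.952
v -1.293 2.163 -1.952
v -0.776 2.524 -1.937
v -0.784 1.456 -2.483
v -0.267 1.817 -2.468
v -0.479 1.548 -1.938
v -0.793 1.985 -1.61
v -0.767 1.995 -2.81
v -1.081 2.432 -2.482
v 3.989 -2.457 0.368
v 4.532 -2.666 1.119
v 3.515 -3.291 1.682
v 2.971 -3.083 0.932
v 4.234 -2.096 1.212
v 3.217 -2.721 1.775
v 3.82 -1.696 0.911
v 2.803 -2.321 1.474
v 3.486 -1.651 0.355
v 2.469 -2.277 0.918
v 3.386 -1.984 -0.194
v 2.369 -2.61 0.369
v 3.569 -2.539 -0.48
v 2.552 -3.164 0.083
v 3.948 -3.055 -0.369
v 2.931 -3.68 0.194
v 4.346 -3.292 0.087
v 3.329 -3.917 0.65
v 4.576 -3.138 0.675
v 3.559 -3.763 1.238
v 0.717 0.375 -2.697
v 1.719 -0.072 -2.773
v 1.766 -0.201 -1.42
v 0.763 0.245 -1.343
v 1.816 0.373 -2.734
v 1.863 0.244 -1.381
v 1.723 0.819 -2.689
v 1.769 0.69 -1.335
v 1.456 1.188 -2.644
v 1.502 1.058 -1.291
v 1.061 1.416 -2.609
v 1.107 1.286 -1.256
v 0.607 1.464 -2.589
v 0.653 1.335 -1.236
v 0.171 1.323 -2.587
v 0.218 1.194 -1.234
v -0.17 1.019 -2.605
v -0.123 0.89 -1.252
v -0.357 0.603 -2.638
v -0.311 0.474 -1.285
v -0.359 0.148 -2.681
v -0.313 0.019 -1.328
v -0.175 -0.268 -2.727
v -0.129 -0.397 -1.374
v 0.163 -0.573 -2.768
v 0.209 -0.702 -1.415
v 0.597 -0.714 -2.796
v 0.644 -0.844 -1.443
v 1.052 -0.667 -2.807
v 1.098 -0.796 -1.454
v 1.449 -0.44 -2.799
v 1.495 -0.569 -1.446
f 2 1 5
f 2 5 3
f 3 5 6
f 3 6 4
f 5 1 7
f 5 7 6
f 6 7 8
f 6 8 4
f 7 1 9
f 7 9 8
f 8 9 10
f 8 10 4
f 9 1 11
f 9 11 10
f 10 11 12
f 10 12 4
f 11 1 13
f 11 13 12
f 12 13 14
f 12 14 4
f 13 1 15
f 13 15 14
f 14 15 16
f 14 16 4
f 15 1 17
f 15 17 16
f 16 17 18
f 16 18 4
f 17 1 19
f 17 19 18
f 18 19 20
f 18 20 4
f 19 1 21
f 19 21 20
f 20 21 22
f 20 22 4
f 21 1 23
f 21 23 22
f 22 23 24
f 22 24 4
f 23 1 2
f 23 2 24
f 24 2 3
f 24 3 4
f 26 28 25
f 29 26 25
f 25 28 27
f 27 29 25
f 26 32 28
f 30 26 29
f 30 32 26
f 28 32 27
f 31 29 27
f 27 32 31
f 31 30 29
f 32 30 31
f 33 44 38
f 33 38 34
f 33 34 40
f 33 40 43
f 33 43 44
f 34 38 42
f 38 44 37
f 44 43 35
f 43 40 39
f 40 34 41
f 36 42 37
f 36 37 35
f 36 35 39
f 36 39 41
f 36 41 42
f 37 42 38
f 35 37 44
f 39 35 43
f 41 39 40
f 42 41 34
f 46 45 49
f 46 49 47
f 47 49 50
f 47 50 48
f 49 45 51
f 49 51 50
f 50 51 52
f 50 52 48
f 51 45 53
f 51 53 52
f 52 53 54
f 52 54 48
f 53 45 55
f 53 55 54
f 54 55 56
f 54 56 48
f 55 45 57
f 55 57 56
f 56 57 58
f 56 58 48
f 57 45 59
f 57 59 58
f 58 59 60
f 58 60 48
f 59 45 61
f 59 61 60
f 60 61 62
f 60 62 48
f 61 45 63
f 61 63 62
f 62 63 64
f 62 64 48
f 63 45 46
f 63 46 64
f 64 46 47
f 64 47 48
f 66 65 69
f 66 69 67
f 67 69 70
f 67 70 68
f 69 65 71
f 69 71 70
f 70 71 72
f 70 72 68
f 71 65 73
f 71 73 72
f 72 73 74
f 72 74 68
f 73 65 75
f 73 75 74
f 74 75 76
f 74 76 68
f 75 65 77
f 75 77 76
f 76 77 78
f 76 78 68
f 77 65 79
f 77 79 78
f 78 79 80
f 78 80 68
f 79 65 81
f 79 81 80
f 80 81 82
f 80 82 68
f 81 65 83
f 81 83 82
f 82 83 84
f 82 84 68
f 83 65 85
f 83 85 84
f 84 85 86
f 84 86 68
f 85 65 87
f 85 87 86
f 86 87 88
f 86 88 68
f 87 65 89
f 87 89 88
f 88 89 90
f 88 90 68
f 89 65 91
f 89 91 90
f 90 91 92
f 90 92 68
f 91 65 93
f 91 93 92
f 92 93 94
f 92 94 68
f 93 65 95
f 93 95 94
f 94 95 96
f 94 96 68
f 95 65 66
f 95 66 96
f 96 66 67
f 96 67 68



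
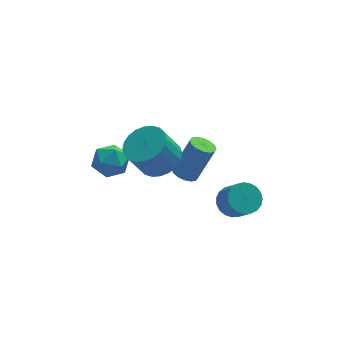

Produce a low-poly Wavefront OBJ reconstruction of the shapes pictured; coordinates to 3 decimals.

v 3.458 1.179 -0.942
v 4.1 0.942 -1.335
v 4.425 0.123 -0.312
v 3.782 0.361 0.082
v 4.215 1.199 -1.166
v 4.54 0.38 -0.143
v 4.199 1.453 -0.958
v 4.523 0.634 0.065
v 4.054 1.659 -0.747
v 4.379 0.84 0.276
v 3.807 1.783 -0.57
v 4.132 0.964 0.453
v 3.499 1.802 -0.457
v 3.824 0.983 0.566
v 3.184 1.713 -0.427
v 3.509 0.894 0.596
v 2.916 1.533 -0.487
v 3.241 0.714 0.536
v 2.742 1.291 -0.625
v 3.067 0.472 0.398
v 2.692 1.03 -0.818
v 3.017 0.211 0.205
v 2.774 0.795 -1.033
v 3.099 -0.024 -0.01
v 2.974 0.626 -1.231
v 3.299 -0.193 -0.208
v 3.258 0.553 -1.379
v 3.583 -0.266 -0.356
v 3.576 0.588 -1.452
v 3.901 -0.23 -0.429
v 3.874 0.726 -1.437
v 4.199 -0.093 -0.414
v 1.617 2.51 0.109
v 2.153 2.652 -0.166
v 2.98 2.833 1.535
v 2.443 2.69 1.811
v 2.005 2.934 -0.124
v 2.831 3.114 1.577
v 1.752 3.101 -0.019
v 2.578 3.282 1.682
v 1.463 3.11 0.12
v 2.289 3.291 1.822
v 1.215 2.958 0.257
v 2.042 3.139 1.958
v 1.075 2.686 0.354
v 1.901 2.867 2.055
v 1.08 2.367 0.385
v 1.907 2.548 2.086
v 1.229 2.086 0.343
v 2.055 2.266 2.044
v 1.482 1.918 0.238
v 2.308 2.099 1.939
v 1.771 1.909 0.098
v 2.597 2.09 1.8
v 2.018 2.061 -0.038
v 2.845 2.242 1.663
v 2.159 2.333 -0.135
v 2.985 2.514 1.566
v 0.223 0.721 3.169
v 1.09 0.867 3.644
v 0.405 0.705 4.946
v -0.463 0.559 4.471
v 0.955 1.232 3.618
v 0.27 1.07 4.92
v 0.708 1.52 3.524
v 0.023 1.358 4.826
v 0.388 1.685 3.376
v -0.298 1.523 4.678
v 0.042 1.704 3.196
v -0.643 1.542 4.498
v -0.276 1.573 3.013
v -0.962 1.411 4.314
v -0.519 1.313 2.853
v -1.204 1.151 4.154
v -0.648 0.962 2.741
v -1.333 0.8 4.042
v -0.645 0.575 2.694
v -1.33 0.413 3.996
v -0.51 0.21 2.72
v -1.195 0.048 4.022
v -0.263 -0.078 2.814
v -0.948 -0.24 4.116
v 0.058 -0.243 2.962
v -0.628 -0.405 4.264
v 0.403 -0.262 3.142
v -0.282 -0.424 4.444
v 0.722 -0.131 3.326
v 0.036 -0.293 4.627
v 0.964 0.129 3.486
v 0.279 -0.033 4.787
v 1.093 0.48 3.598
v 0.408 0.318 4.899
v -1.169 2.423 1.753
v -0.845 1.916 2.414
v -2.495 1.904 2.006
v -2.171 1.397 2.667
v -2.2 2.286 2.758
v -1.381 2.606 2.602
v -1.959 1.214 1.818
v -1.14 1.534 1.662
v -1.333 1.169 2.454
v -1.482 1.831 3.035
v -1.858 1.989 1.385
v -2.007 2.651 1.966
f 2 1 5
f 2 5 3
f 3 5 6
f 3 6 4
f 5 1 7
f 5 7 6
f 6 7 8
f 6 8 4
f 7 1 9
f 7 9 8
f 8 9 10
f 8 10 4
f 9 1 11
f 9 11 10
f 10 11 12
f 10 12 4
f 11 1 13
f 11 13 12
f 12 13 14
f 12 14 4
f 13 1 15
f 13 15 14
f 14 15 16
f 14 16 4
f 15 1 17
f 15 17 16
f 16 17 18
f 16 18 4
f 17 1 19
f 17 19 18
f 18 19 20
f 18 20 4
f 19 1 21
f 19 21 20
f 20 21 22
f 20 22 4
f 21 1 23
f 21 23 22
f 22 23 24
f 22 24 4
f 23 1 25
f 23 25 24
f 24 25 26
f 24 26 4
f 25 1 27
f 25 27 26
f 26 27 28
f 26 28 4
f 27 1 29
f 27 29 28
f 28 29 30
f 28 30 4
f 29 1 31
f 29 31 30
f 30 31 32
f 30 32 4
f 31 1 2
f 31 2 32
f 32 2 3
f 32 3 4
f 34 33 37
f 34 37 35
f 35 37 38
f 35 38 36
f 37 33 39
f 37 39 38
f 38 39 40
f 38 40 36
f 39 33 41
f 39 41 40
f 40 41 42
f 40 42 36
f 41 33 43
f 41 43 42
f 42 43 44
f 42 44 36
f 43 33 45
f 43 45 44
f 44 45 46
f 44 46 36
f 45 33 47
f 45 47 46
f 46 47 48
f 46 48 36
f 47 33 49
f 47 49 48
f 48 49 50
f 48 50 36
f 49 33 51
f 49 51 50
f 50 51 52
f 50 52 36
f 51 33 53
f 51 53 52
f 52 53 54
f 52 54 36
f 53 33 55
f 53 55 54
f 54 55 56
f 54 56 36
f 55 33 57
f 55 57 56
f 56 57 58
f 56 58 36
f 57 33 34
f 57 34 58
f 58 34 35
f 58 35 36
f 60 59 63
f 60 63 61
f 61 63 64
f 61 64 62
f 63 59 65
f 63 65 64
f 64 65 66
f 64 66 62
f 65 59 67
f 65 67 66
f 66 67 68
f 66 68 62
f 67 59 69
f 67 69 68
f 68 69 70
f 68 70 62
f 69 59 71
f 69 71 70
f 70 71 72
f 70 72 62
f 71 59 73
f 71 73 72
f 72 73 74
f 72 74 62
f 73 59 75
f 73 75 74
f 74 75 76
f 74 76 62
f 75 59 77
f 75 77 76
f 76 77 78
f 76 78 62
f 77 59 79
f 77 79 78
f 78 79 80
f 78 80 62
f 79 59 81
f 79 81 80
f 80 81 82
f 80 82 62
f 81 59 83
f 81 83 82
f 82 83 84
f 82 84 62
f 83 59 85
f 83 85 84
f 84 85 86
f 84 86 62
f 85 59 87
f 85 87 86
f 86 87 88
f 86 88 62
f 87 59 89
f 87 89 88
f 88 89 90
f 88 90 62
f 89 59 91
f 89 91 90
f 90 91 92
f 90 92 62
f 91 59 60
f 91 60 92
f 92 60 61
f 92 61 62
f 93 104 98
f 93 98 94
f 93 94 100
f 93 100 103
f 93 103 104
f 94 98 102
f 98 104 97
f 104 103 95
f 103 100 99
f 100 94 101
f 96 102 97
f 96 97 95
f 96 95 99
f 96 99 101
f 96 101 102
f 97 102 98
f 95 97 104
f 99 95 103
f 101 99 100
f 102 101 94



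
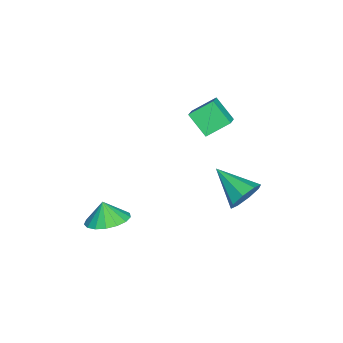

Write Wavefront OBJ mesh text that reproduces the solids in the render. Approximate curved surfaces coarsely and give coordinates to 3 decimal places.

v -0.844 -0.375 3.76
v -1.317 0.686 4.54
v -1.659 -0.378 3.271
v -2.132 0.683 4.051
v -0.288 0.557 2.829
v -0.761 1.618 3.609
v -1.103 0.554 2.34
v -1.576 1.615 3.12
v 0.637 2.653 -0.439
v 1.27 2.605 0.268
v -0.377 1.047 0.359
v 0.708 3.038 0.426
v 0.105 3.246 0.078
v -0.187 3.106 -0.573
v 0.004 2.701 -1.146
v 0.566 2.267 -1.305
v 1.169 2.06 -0.956
v 1.461 2.199 -0.305
v 2.785 -3.39 -1.333
v 3.802 -3.712 -1.063
v 2.435 -3.69 -0.367
v 3.785 -3.207 -0.913
v 3.54 -2.745 -0.859
v 3.121 -2.43 -0.913
v 2.625 -2.336 -1.064
v 2.167 -2.483 -1.277
v 1.849 -2.838 -1.502
v 1.747 -3.319 -1.688
v 1.882 -3.817 -1.793
v 2.224 -4.217 -1.793
v 2.695 -4.428 -1.687
v 3.187 -4.401 -1.5
v 3.586 -4.142 -1.275
f 2 4 1
f 5 2 1
f 1 4 3
f 3 5 1
f 2 8 4
f 6 2 5
f 6 8 2
f 4 8 3
f 7 5 3
f 3 8 7
f 7 6 5
f 8 6 7
f 10 9 12
f 10 12 11
f 12 9 13
f 12 13 11
f 13 9 14
f 13 14 11
f 14 9 15
f 14 15 11
f 15 9 16
f 15 16 11
f 16 9 17
f 16 17 11
f 17 9 18
f 17 18 11
f 18 9 10
f 18 10 11
f 20 19 22
f 20 22 21
f 22 19 23
f 22 23 21
f 23 19 24
f 23 24 21
f 24 19 25
f 24 25 21
f 25 19 26
f 25 26 21
f 26 19 27
f 26 27 21
f 27 19 28
f 27 28 21
f 28 19 29
f 28 29 21
f 29 19 30
f 29 30 21
f 30 19 31
f 30 31 21
f 31 19 32
f 31 32 21
f 32 19 33
f 32 33 21
f 33 19 20
f 33 20 21



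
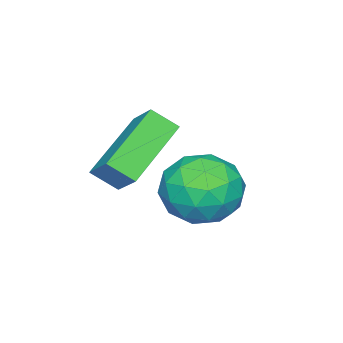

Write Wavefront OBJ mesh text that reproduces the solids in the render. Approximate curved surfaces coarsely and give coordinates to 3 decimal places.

v 1.924 -0.09 -2.256
v 2.206 -0.756 -1.705
v 2.349 0.706 -1.511
v 2.631 0.04 -0.96
v 3.849 -0.14 -3.3
v 4.131 -0.806 -2.749
v 4.274 0.656 -2.555
v 4.556 -0.01 -2.004
v 3.969 3.156 -3.043
v 4.709 2.31 -3.074
v 2.811 2.11 -2.106
v 3.551 1.264 -2.137
v 3.769 2.179 -1.52
v 4.484 2.826 -2.1
v 3.036 1.594 -3.08
v 3.751 2.241 -3.66
v 4.133 1.344 -3.097
v 4.586 1.706 -2.133
v 2.934 2.714 -3.047
v 3.387 3.076 -2.083
v 4.44 2.825 -3.141
v 3.08 1.595 -2.039
v 3.207 2.133 -1.677
v 3.643 1.636 -1.695
v 4.308 3.129 -2.568
v 4.744 2.631 -2.586
v 4.191 2.554 -1.673
v 2.776 1.789 -2.594
v 3.212 1.291 -2.612
v 3.877 2.784 -3.485
v 4.313 2.287 -3.503
v 3.329 1.866 -3.507
v 4.537 1.76 -3.172
v 3.856 1.145 -2.621
v 3.553 1.339 -3.176
v 3.974 1.719 -3.516
v 4.803 1.973 -2.605
v 4.123 1.358 -2.055
v 4.251 1.896 -1.692
v 4.671 2.276 -2.033
v 4.464 1.405 -2.619
v 3.397 3.062 -3.125
v 2.717 2.447 -2.575
v 2.849 2.144 -3.147
v 3.269 2.524 -3.488
v 3.664 3.275 -2.559
v 2.983 2.66 -2.008
v 3.546 2.701 -1.664
v 3.967 3.081 -2.004
v 3.056 3.015 -2.561
f 2 4 1
f 5 2 1
f 1 4 3
f 3 5 1
f 2 8 4
f 6 2 5
f 6 8 2
f 4 8 3
f 7 5 3
f 3 8 7
f 7 6 5
f 8 6 7
f 9 46 25
f 46 20 49
f 25 49 14
f 46 49 25
f 9 25 21
f 25 14 26
f 21 26 10
f 25 26 21
f 9 21 30
f 21 10 31
f 30 31 16
f 21 31 30
f 9 30 42
f 30 16 45
f 42 45 19
f 30 45 42
f 9 42 46
f 42 19 50
f 46 50 20
f 42 50 46
f 10 26 37
f 26 14 40
f 37 40 18
f 26 40 37
f 14 49 27
f 49 20 48
f 27 48 13
f 49 48 27
f 20 50 47
f 50 19 43
f 47 43 11
f 50 43 47
f 19 45 44
f 45 16 32
f 44 32 15
f 45 32 44
f 16 31 36
f 31 10 33
f 36 33 17
f 31 33 36
f 12 38 24
f 38 18 39
f 24 39 13
f 38 39 24
f 12 24 22
f 24 13 23
f 22 23 11
f 24 23 22
f 12 22 29
f 22 11 28
f 29 28 15
f 22 28 29
f 12 29 34
f 29 15 35
f 34 35 17
f 29 35 34
f 12 34 38
f 34 17 41
f 38 41 18
f 34 41 38
f 13 39 27
f 39 18 40
f 27 40 14
f 39 40 27
f 11 23 47
f 23 13 48
f 47 48 20
f 23 48 47
f 15 28 44
f 28 11 43
f 44 43 19
f 28 43 44
f 17 35 36
f 35 15 32
f 36 32 16
f 35 32 36
f 18 41 37
f 41 17 33
f 37 33 10
f 41 33 37



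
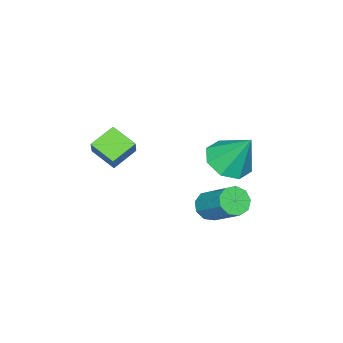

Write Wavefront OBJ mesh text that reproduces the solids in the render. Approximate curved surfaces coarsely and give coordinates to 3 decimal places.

v 0.554 1.2 -3.303
v 1.266 1 -3.303
v 1.699 2.539 -1.957
v 0.986 2.74 -1.957
v 1.182 1.342 -3.667
v 1.615 2.881 -2.321
v 0.804 1.618 -3.861
v 1.237 3.157 -2.514
v 0.309 1.698 -3.793
v 0.742 3.237 -2.447
v -0.072 1.546 -3.497
v 0.361 3.085 -2.151
v -0.16 1.232 -3.109
v 0.273 2.771 -1.763
v 0.086 0.903 -2.813
v 0.518 2.442 -1.467
v 0.55 0.714 -2.746
v 0.983 2.253 -1.399
v 1.017 0.752 -2.939
v 1.449 2.291 -1.593
v 0.297 1.926 -0.2
v 1.331 2.253 -0.383
v 0.263 2.974 1.48
v 0.764 2.775 -0.72
v -0.077 2.8 -0.753
v -0.699 2.313 -0.462
v -0.737 1.599 -0.017
v -0.17 1.077 0.321
v 0.671 1.052 0.353
v 1.293 1.539 0.062
v 2.317 -2.458 -1.509
v 2.272 -3.667 -1.008
v 1.156 -2.197 -0.985
v 1.111 -3.406 -0.483
v 2.789 -2.114 -0.637
v 2.744 -3.323 -0.135
v 1.628 -1.853 -0.112
v 1.583 -3.062 0.389
f 2 1 5
f 2 5 3
f 3 5 6
f 3 6 4
f 5 1 7
f 5 7 6
f 6 7 8
f 6 8 4
f 7 1 9
f 7 9 8
f 8 9 10
f 8 10 4
f 9 1 11
f 9 11 10
f 10 11 12
f 10 12 4
f 11 1 13
f 11 13 12
f 12 13 14
f 12 14 4
f 13 1 15
f 13 15 14
f 14 15 16
f 14 16 4
f 15 1 17
f 15 17 16
f 16 17 18
f 16 18 4
f 17 1 19
f 17 19 18
f 18 19 20
f 18 20 4
f 19 1 2
f 19 2 20
f 20 2 3
f 20 3 4
f 22 21 24
f 22 24 23
f 24 21 25
f 24 25 23
f 25 21 26
f 25 26 23
f 26 21 27
f 26 27 23
f 27 21 28
f 27 28 23
f 28 21 29
f 28 29 23
f 29 21 30
f 29 30 23
f 30 21 22
f 30 22 23
f 32 34 31
f 35 32 31
f 31 34 33
f 33 35 31
f 32 38 34
f 36 32 35
f 36 38 32
f 34 38 33
f 37 35 33
f 33 38 37
f 37 36 35
f 38 36 37



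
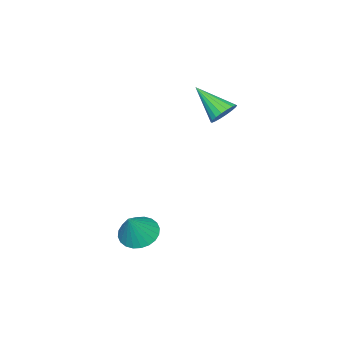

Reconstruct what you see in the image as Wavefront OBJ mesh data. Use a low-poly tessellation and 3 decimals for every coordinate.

v 2.725 1.557 -4.471
v 3.425 1.773 -4.921
v 3.515 1.623 -3.209
v 3.294 2.074 -4.855
v 3.076 2.297 -4.73
v 2.805 2.408 -4.566
v 2.522 2.388 -4.387
v 2.269 2.243 -4.221
v 2.086 1.992 -4.093
v 2 1.676 -4.023
v 2.025 1.341 -4.02
v 2.155 1.039 -4.087
v 2.373 0.816 -4.211
v 2.644 0.706 -4.375
v 2.927 0.725 -4.554
v 3.18 0.871 -4.72
v 3.363 1.121 -4.848
v 3.449 1.438 -4.918
v -1.499 2.785 0.68
v -0.96 3.002 1.033
v -1.601 1.355 1.72
v -1.192 3.127 1.181
v -1.485 3.184 1.231
v -1.781 3.161 1.171
v -2.021 3.065 1.014
v -2.158 2.912 0.791
v -2.164 2.734 0.546
v -2.038 2.567 0.328
v -1.806 2.442 0.179
v -1.513 2.385 0.13
v -1.217 2.408 0.19
v -0.977 2.505 0.347
v -0.84 2.657 0.57
v -0.834 2.835 0.815
f 2 1 4
f 2 4 3
f 4 1 5
f 4 5 3
f 5 1 6
f 5 6 3
f 6 1 7
f 6 7 3
f 7 1 8
f 7 8 3
f 8 1 9
f 8 9 3
f 9 1 10
f 9 10 3
f 10 1 11
f 10 11 3
f 11 1 12
f 11 12 3
f 12 1 13
f 12 13 3
f 13 1 14
f 13 14 3
f 14 1 15
f 14 15 3
f 15 1 16
f 15 16 3
f 16 1 17
f 16 17 3
f 17 1 18
f 17 18 3
f 18 1 2
f 18 2 3
f 20 19 22
f 20 22 21
f 22 19 23
f 22 23 21
f 23 19 24
f 23 24 21
f 24 19 25
f 24 25 21
f 25 19 26
f 25 26 21
f 26 19 27
f 26 27 21
f 27 19 28
f 27 28 21
f 28 19 29
f 28 29 21
f 29 19 30
f 29 30 21
f 30 19 31
f 30 31 21
f 31 19 32
f 31 32 21
f 32 19 33
f 32 33 21
f 33 19 34
f 33 34 21
f 34 19 20
f 34 20 21

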